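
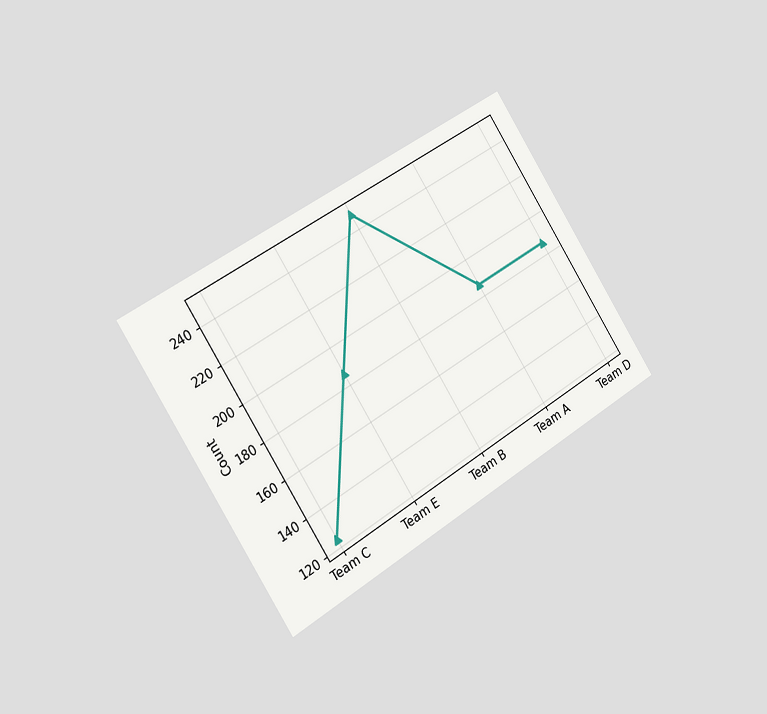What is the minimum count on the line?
124

The chart is tilted about 33° counter-clockwise and viewed slightly from the left. The lowest point is at Team C, and reading across to the y-axis gives 124.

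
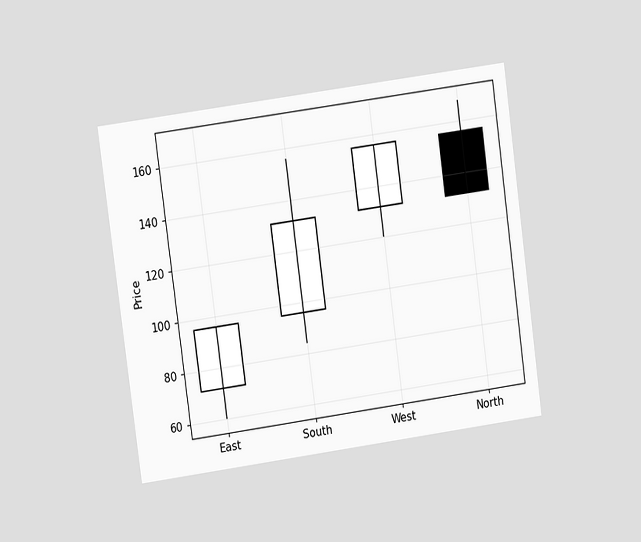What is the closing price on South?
The chart is tilted about 8° counter-clockwise and viewed at a slight angle. The South candle closes at 132.

132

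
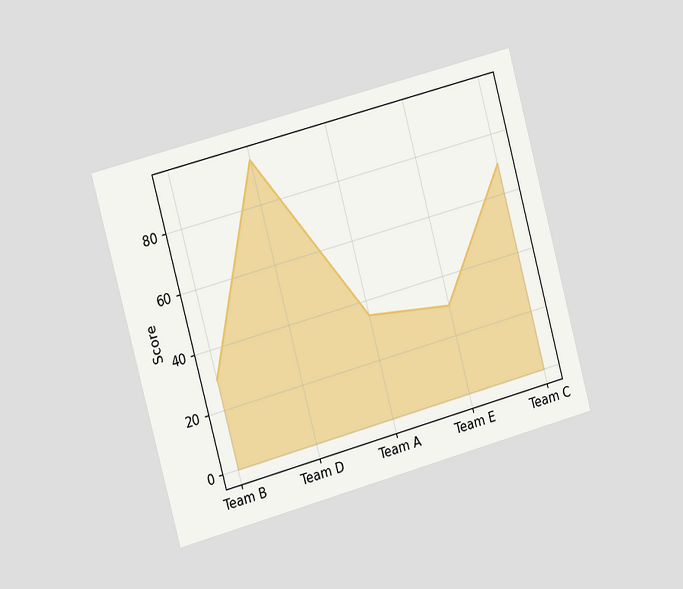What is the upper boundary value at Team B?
The chart is tilted about 15° counter-clockwise and viewed slightly from the left. At Team B the upper boundary is at 30.

30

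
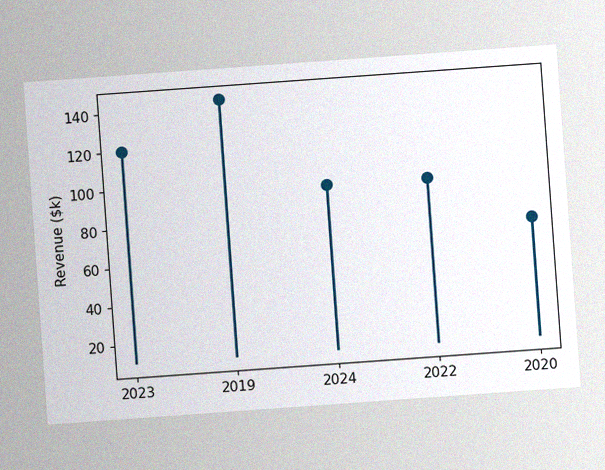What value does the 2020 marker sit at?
The chart is tilted about 4° counter-clockwise, with some photo noise. The 2020 marker sits at $72k.

$72k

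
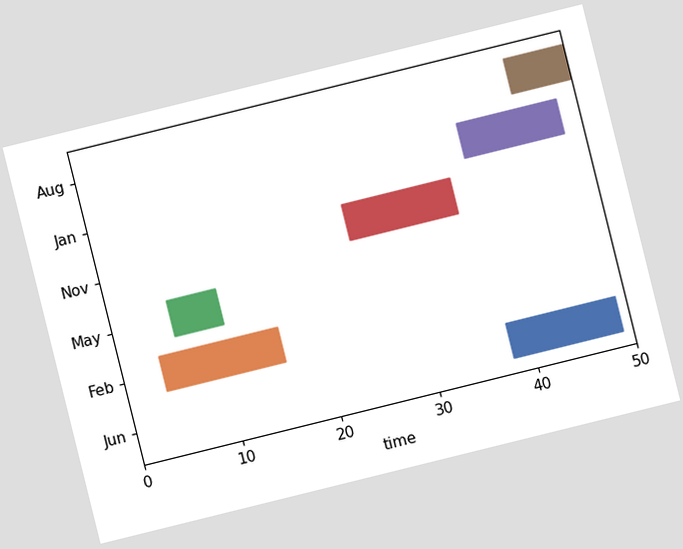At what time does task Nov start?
25

The chart is tilted about 14° counter-clockwise. The Nov bar begins at t=25.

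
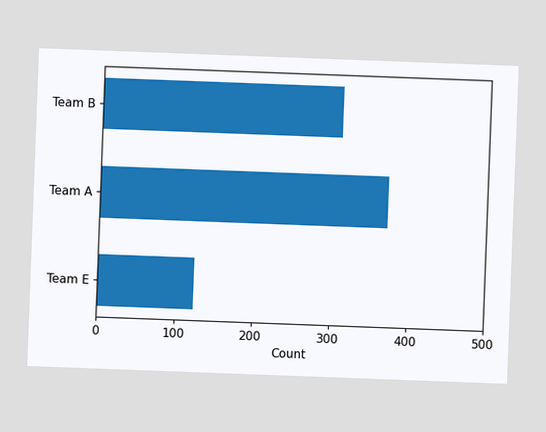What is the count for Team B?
310

The chart is tilted about 2° clockwise. Reading along the chart's x-axis, the Team B bar reaches 310.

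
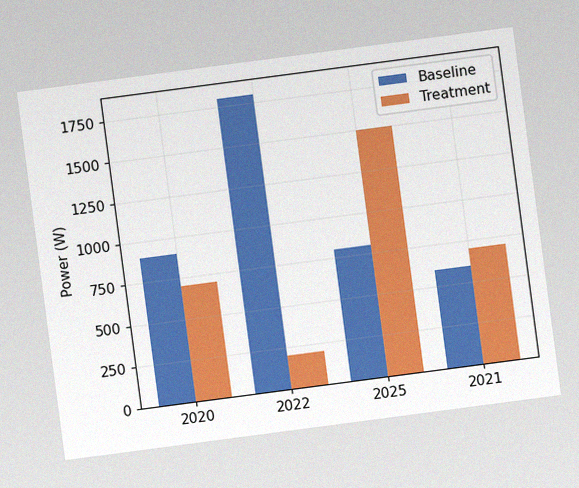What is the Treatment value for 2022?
The chart is tilted about 7° counter-clockwise, with some photo noise. The Treatment bar at 2022 reaches 200W on the y-axis.

200W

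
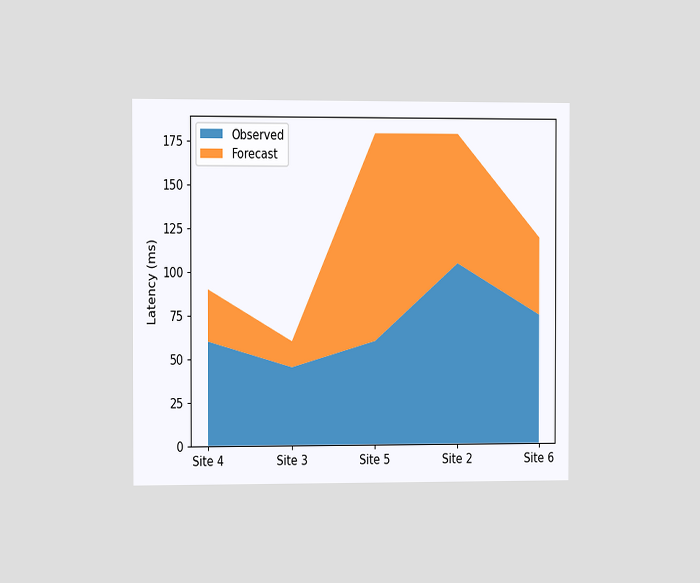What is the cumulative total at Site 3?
The chart is viewed slightly from the left. The stacked total at Site 3 reaches 60ms.

60ms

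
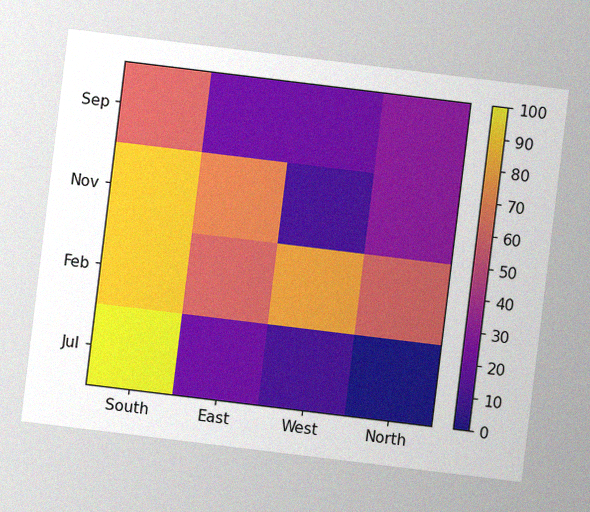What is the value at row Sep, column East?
The chart is tilted about 7° clockwise, with some photo noise. Matching cell (Sep, East) against the colorbar gives 20.

20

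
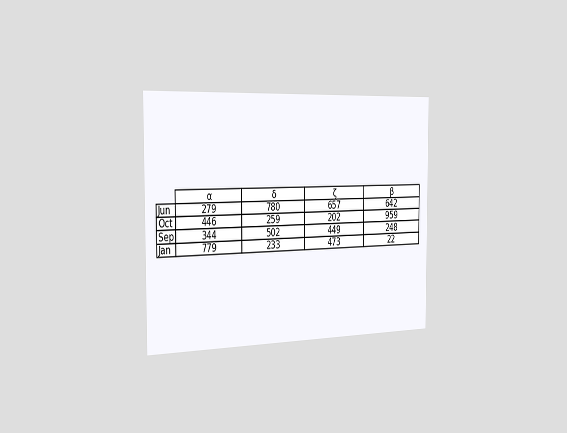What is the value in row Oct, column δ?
259

The chart is viewed slightly from the left. The (Oct, δ) cell reads 259.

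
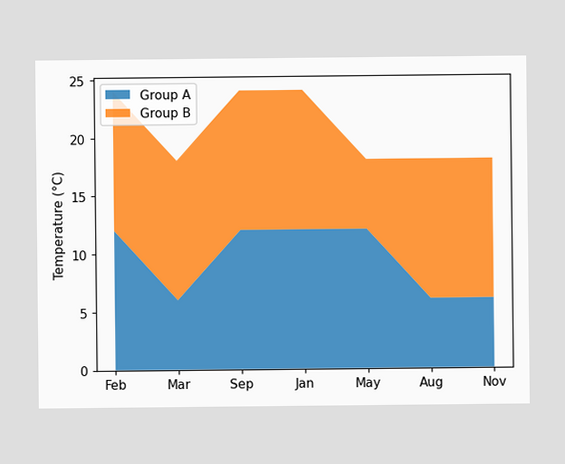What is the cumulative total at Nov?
18°C

The stacked total at Nov reaches 18°C.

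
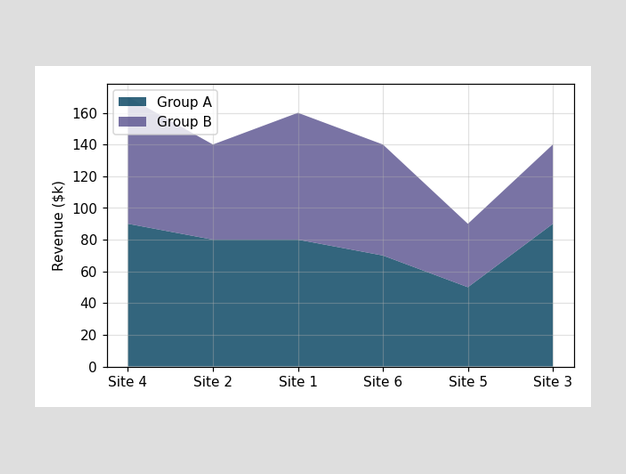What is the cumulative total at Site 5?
$90k

The stacked total at Site 5 reaches $90k.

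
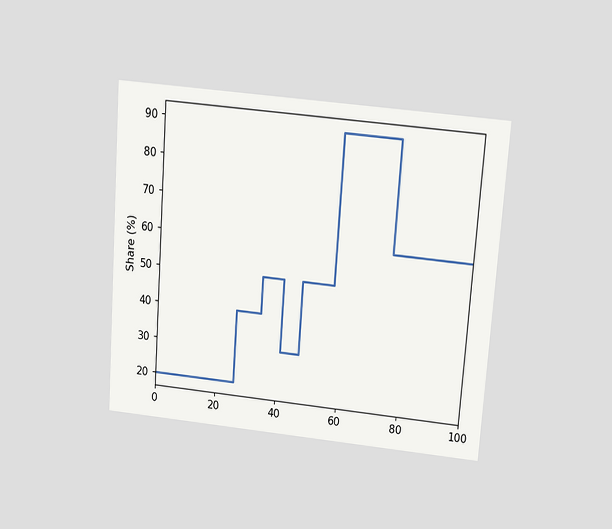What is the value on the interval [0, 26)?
The chart is tilted about 4° clockwise and viewed slightly from above. On [0, 26) the step sits at 20%.

20%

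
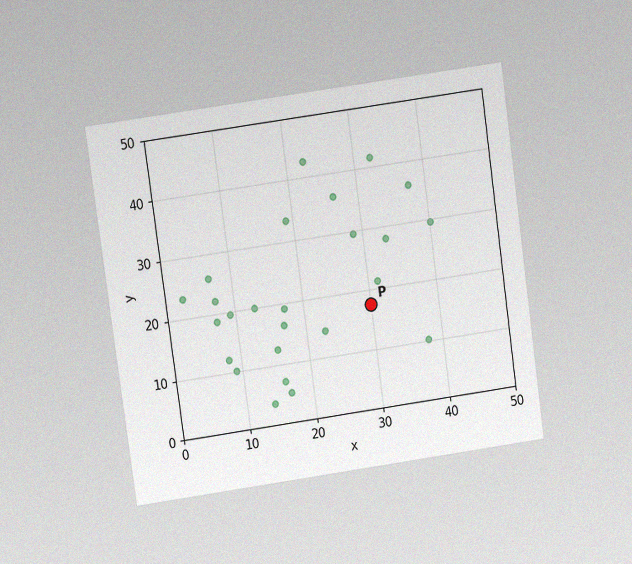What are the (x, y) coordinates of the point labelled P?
(30, 17.5)

The chart is tilted about 8° counter-clockwise and viewed at a slight angle, with some photo noise. Following the gridlines from P to each axis, P sits at (30, 17.5).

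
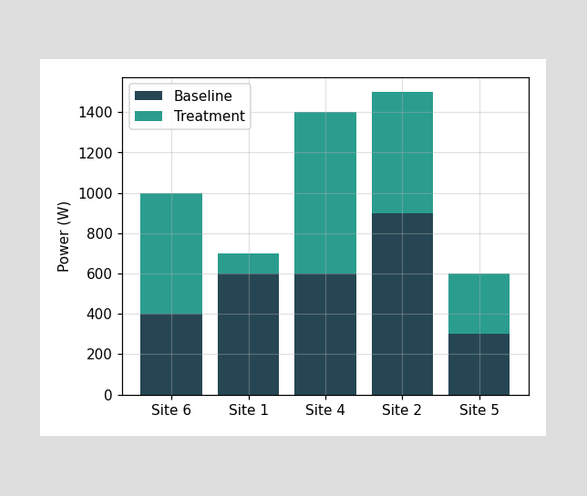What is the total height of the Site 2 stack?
The Site 2 stack's top reaches 1500W on the y-axis.

1500W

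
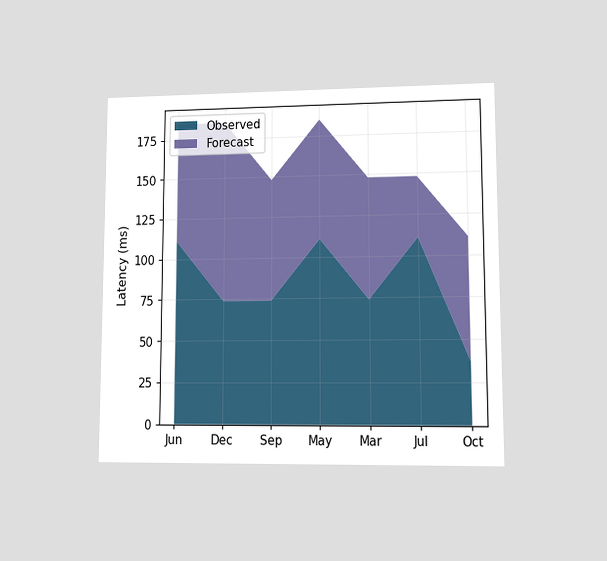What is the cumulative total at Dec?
185ms

The chart is viewed at a slight angle. The stacked total at Dec reaches 185ms.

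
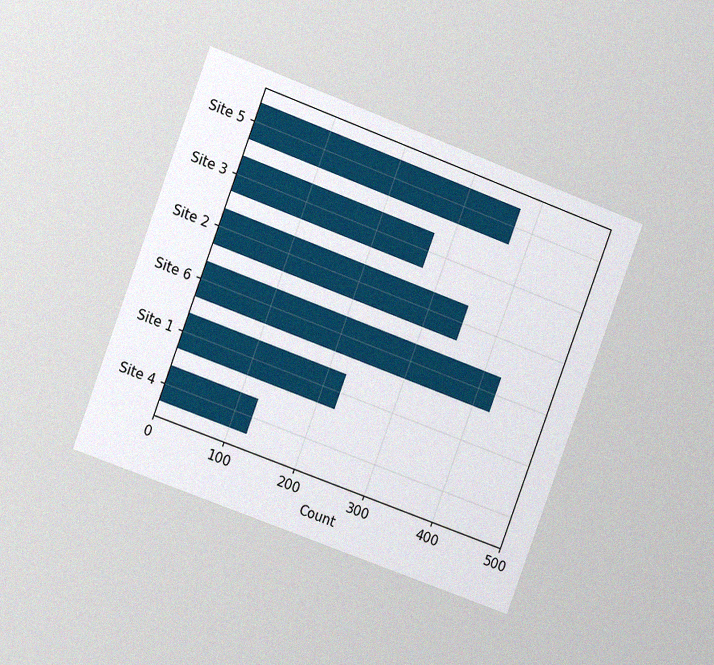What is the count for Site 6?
425

The chart is tilted about 20° clockwise and viewed at a slight angle, with some photo noise. Reading along the chart's x-axis, the Site 6 bar reaches 425.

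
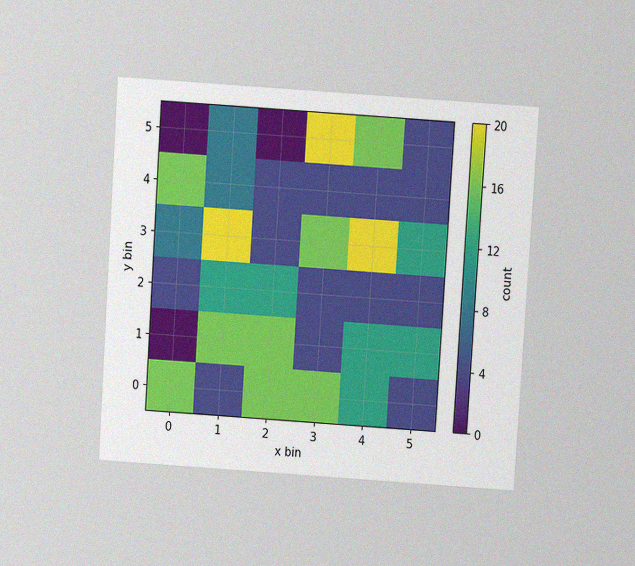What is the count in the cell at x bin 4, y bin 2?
The chart is tilted about 4° clockwise and viewed at a slight angle, with some photo noise. Matching the cell (4, 2) against the colorbar gives 4.

4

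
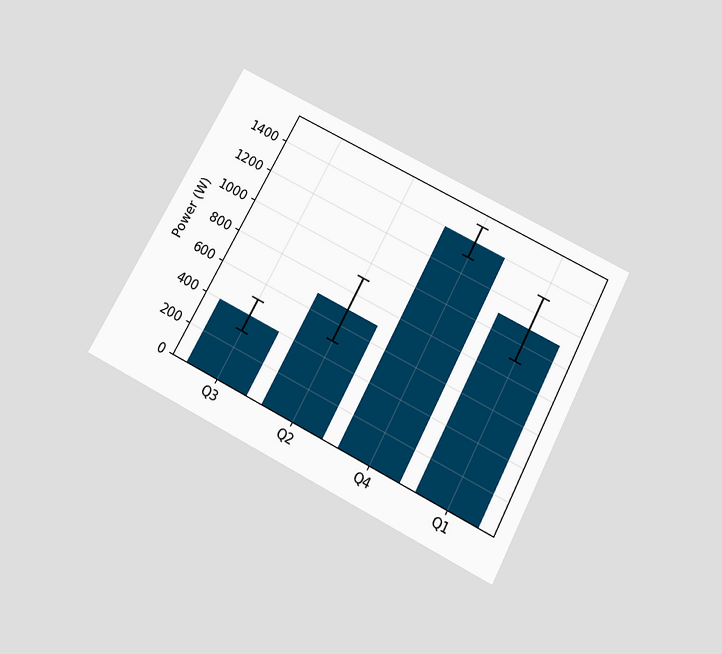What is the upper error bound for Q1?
The chart is tilted about 28° clockwise and viewed slightly from below. The Q1 bar's upper whisker reaches 1300W.

1300W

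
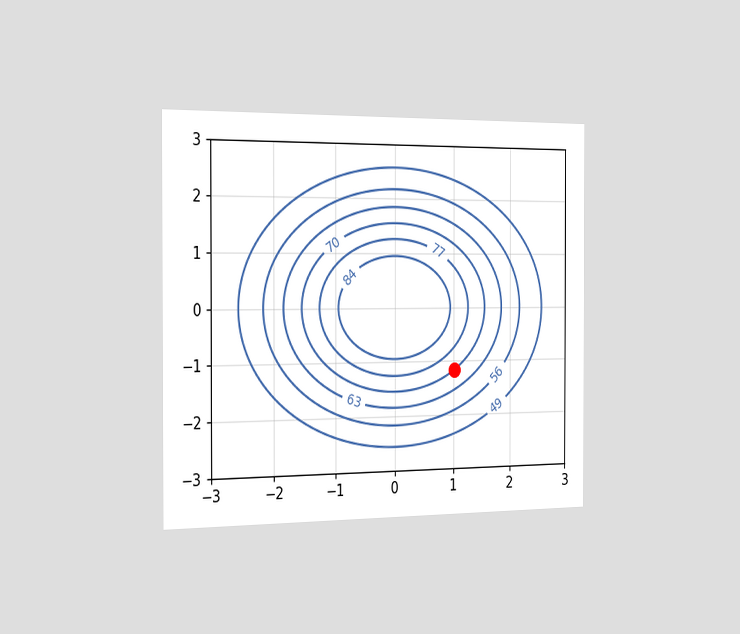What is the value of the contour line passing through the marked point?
70

The chart is viewed slightly from the left. The marked point sits on the contour labelled 70.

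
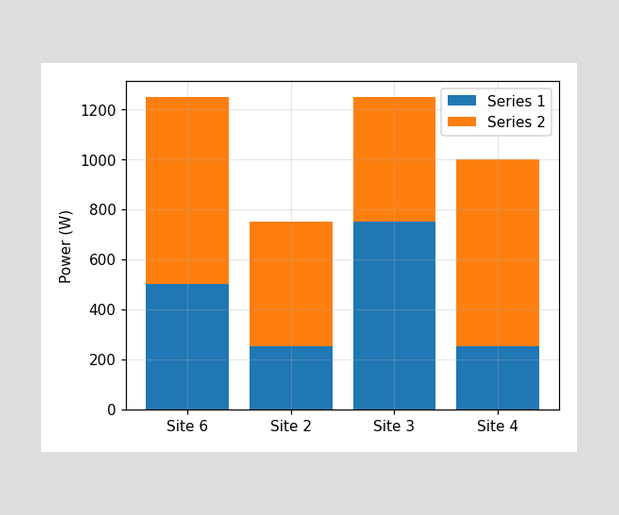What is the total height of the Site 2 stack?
The Site 2 stack's top reaches 750W on the y-axis.

750W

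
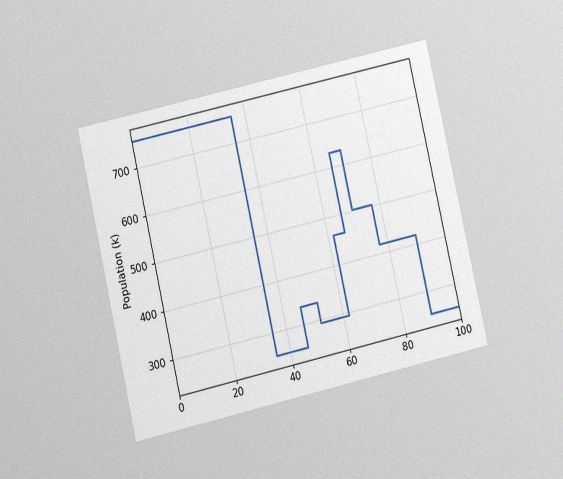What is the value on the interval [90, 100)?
The chart is tilted about 13° counter-clockwise and viewed at a slight angle, with some photo noise. On [90, 100) the step sits at 252k.

252k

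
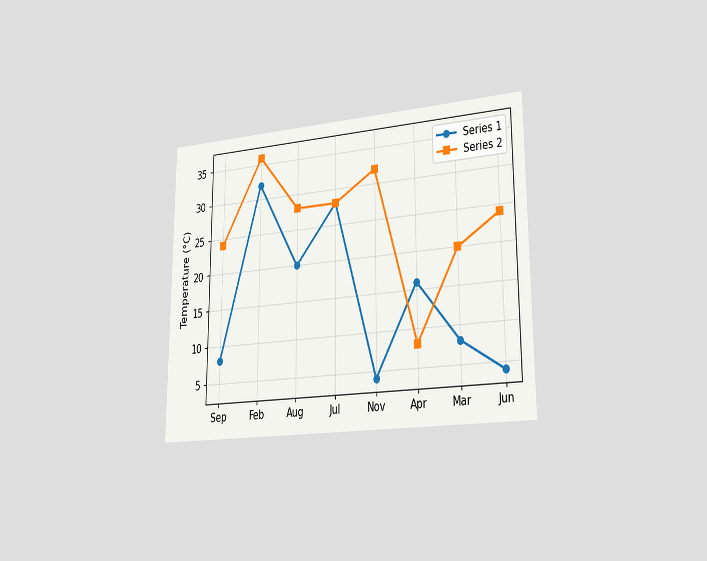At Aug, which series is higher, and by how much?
Series 2, by 8°C

The chart is viewed slightly from the right. At Aug, Series 2 sits above the other line by 8°C.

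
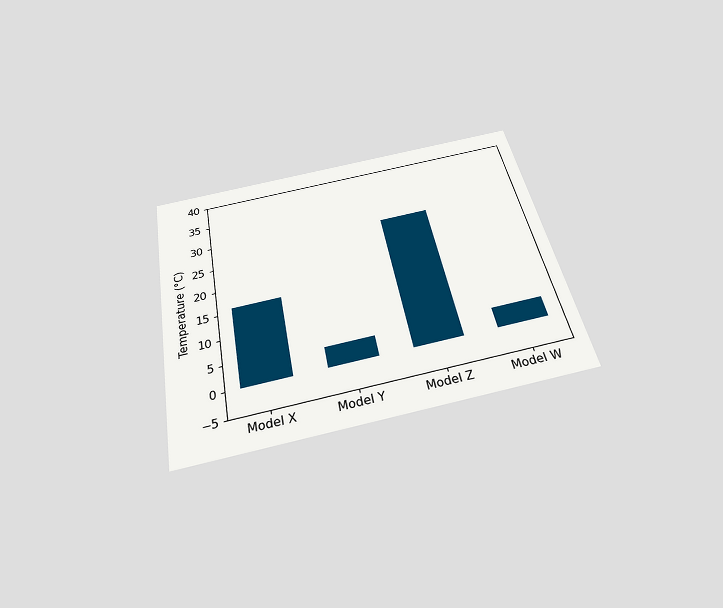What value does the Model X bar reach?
The chart is tilted about 11° counter-clockwise and viewed slightly from below. Reading along the chart's y-axis, the Model X bar reaches 16°C.

16°C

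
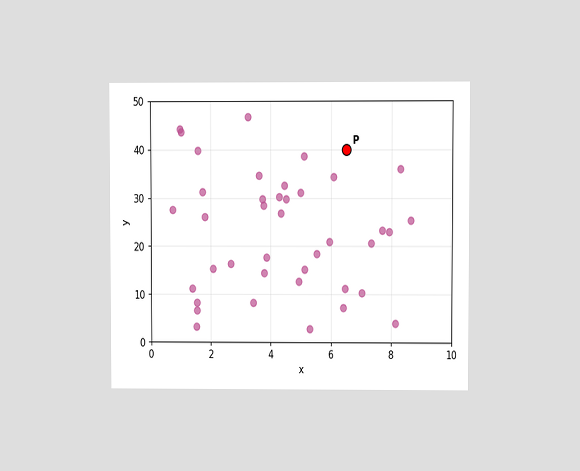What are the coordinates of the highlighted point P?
The chart is viewed at a slight angle. Following the gridlines from P to each axis, P sits at (6.5, 40).

(6.5, 40)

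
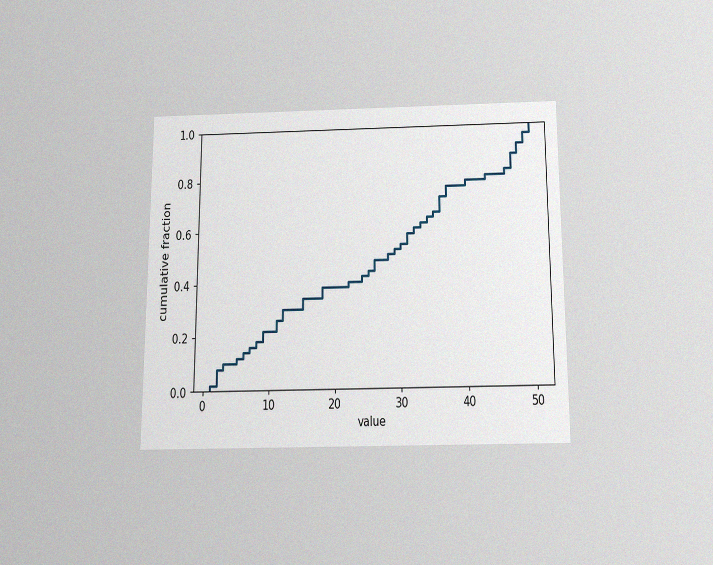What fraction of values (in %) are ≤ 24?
42%

The chart is viewed slightly from below, with some photo noise. At x=24 the ECDF step is at 42%.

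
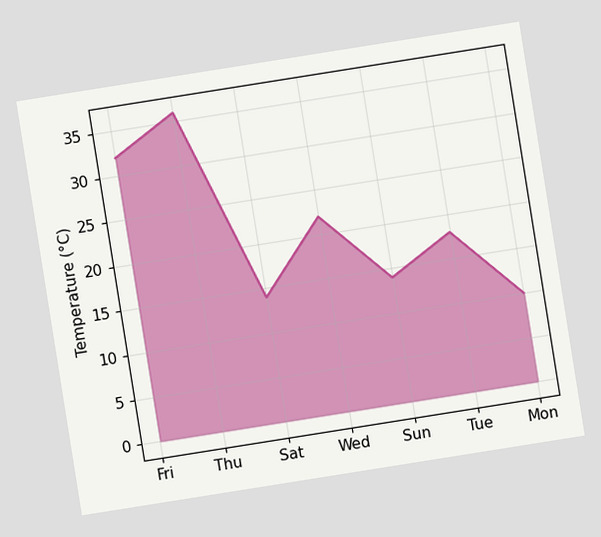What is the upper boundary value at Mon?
10°C

The chart is tilted about 9° counter-clockwise. At Mon the upper boundary is at 10°C.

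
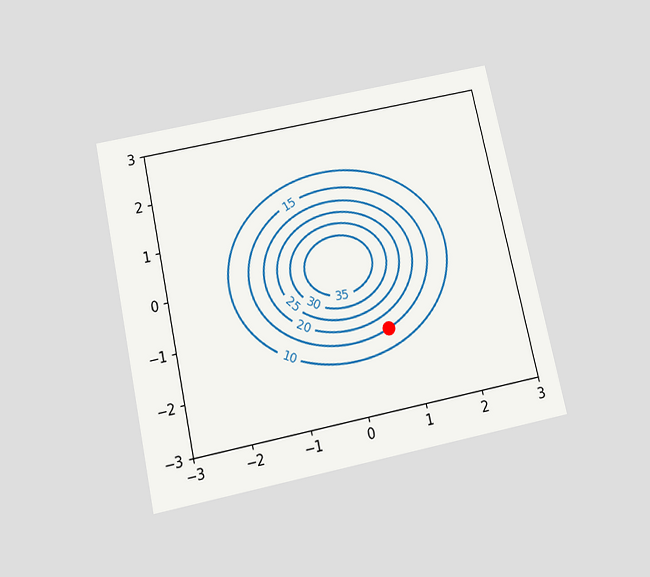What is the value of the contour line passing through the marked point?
The chart is tilted about 12° counter-clockwise and viewed slightly from below. The marked point sits on the contour labelled 15.

15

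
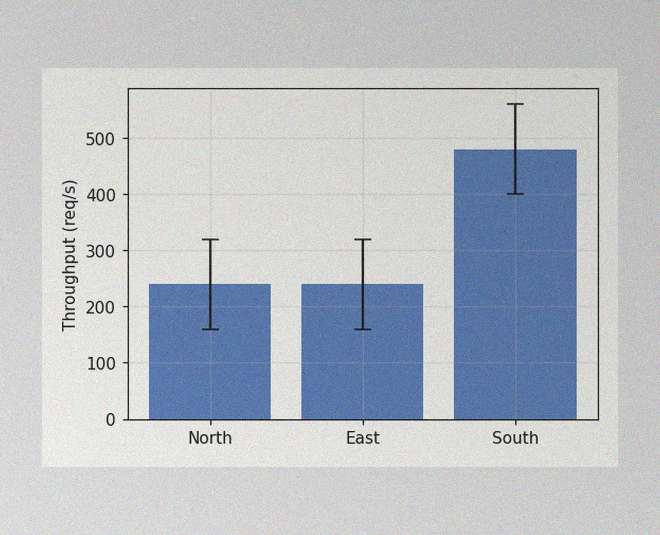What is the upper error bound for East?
320req/s

The image has some photo noise and uneven lighting. The East bar's upper whisker reaches 320req/s.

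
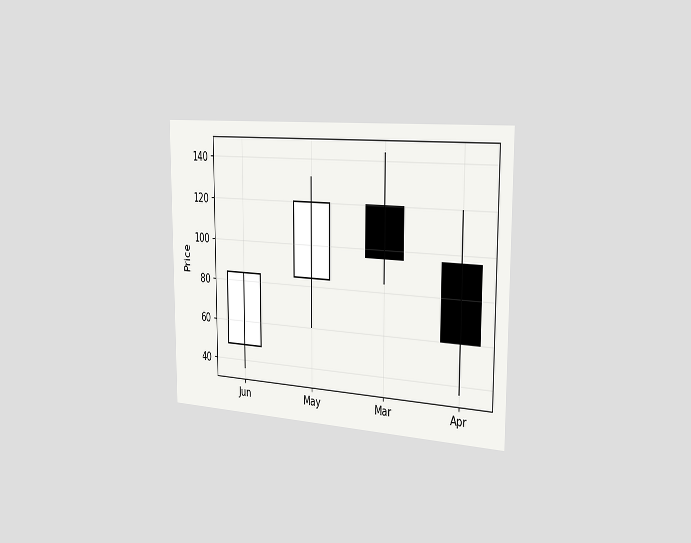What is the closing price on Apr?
60

The chart is viewed slightly from the right. The Apr candle closes at 60.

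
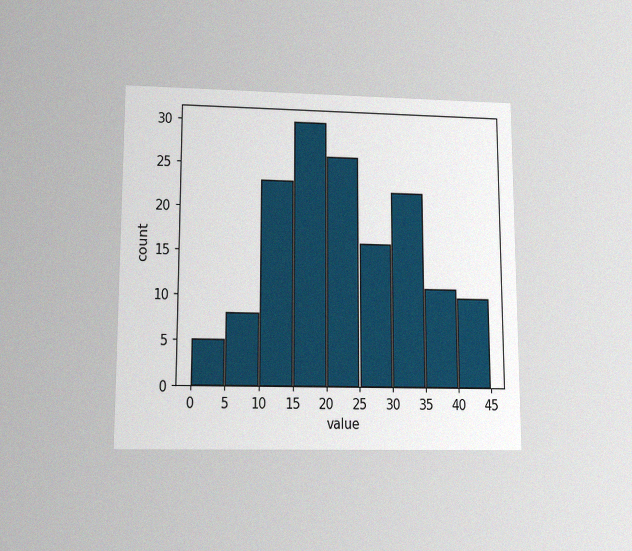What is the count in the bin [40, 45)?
The chart is viewed at a slight angle, with some photo noise. The [40, 45) bin has height 10.

10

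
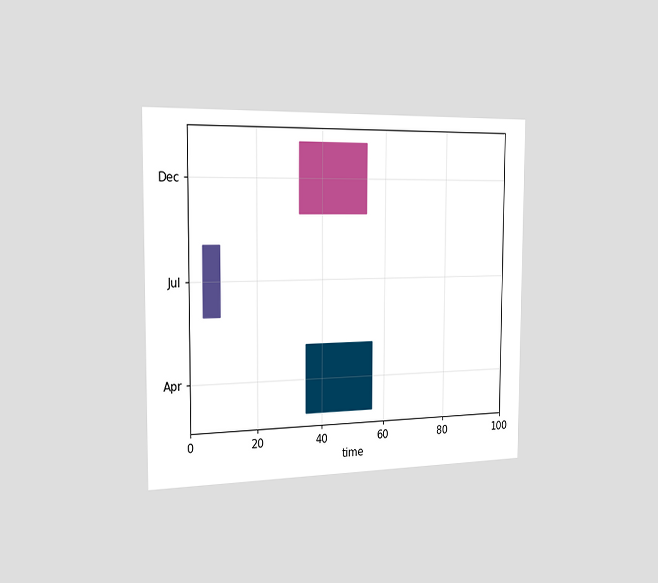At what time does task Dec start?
The chart is viewed slightly from the left. The Dec bar begins at t=33.

33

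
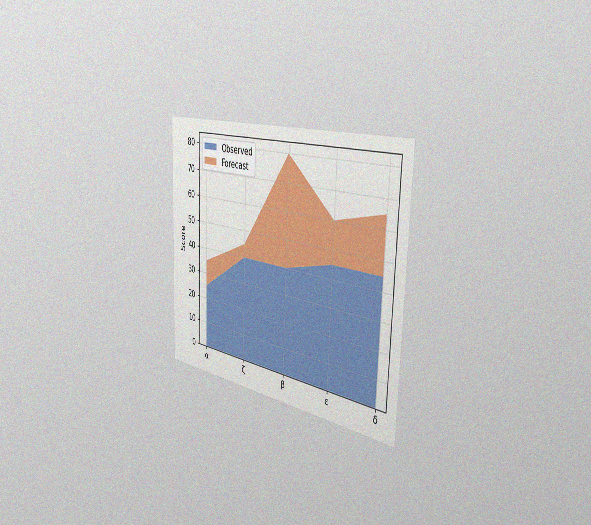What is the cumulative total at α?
35

The chart is viewed slightly from the right, with some photo noise. The stacked total at α reaches 35.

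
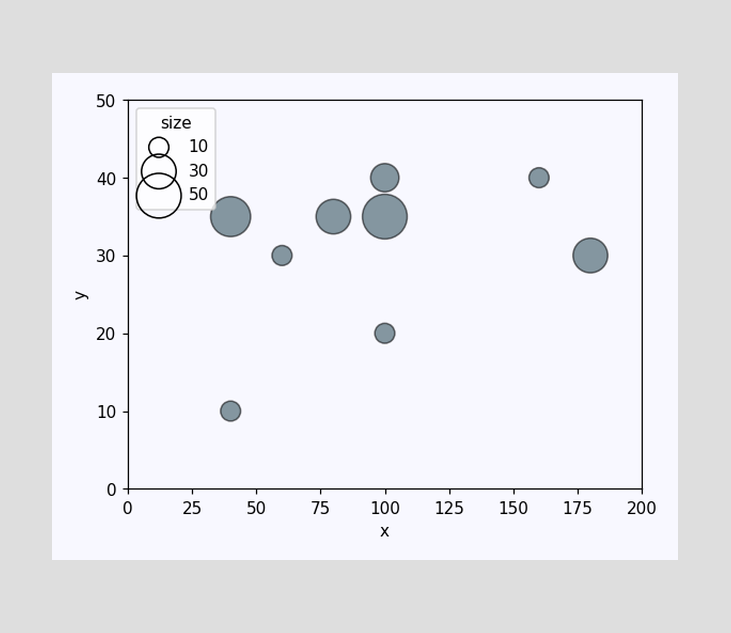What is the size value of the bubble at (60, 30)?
10

Matching the bubble at (60, 30) against the size legend gives 10.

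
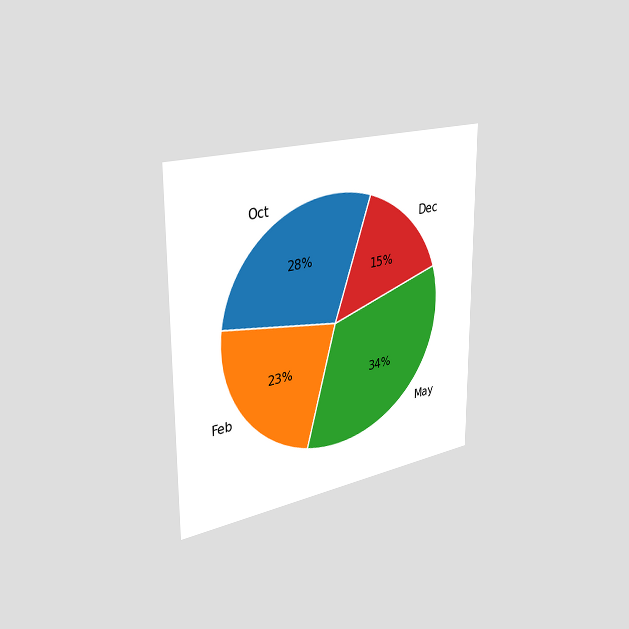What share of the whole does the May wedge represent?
The chart is viewed slightly from the left. The May slice takes up 34% of the pie.

34%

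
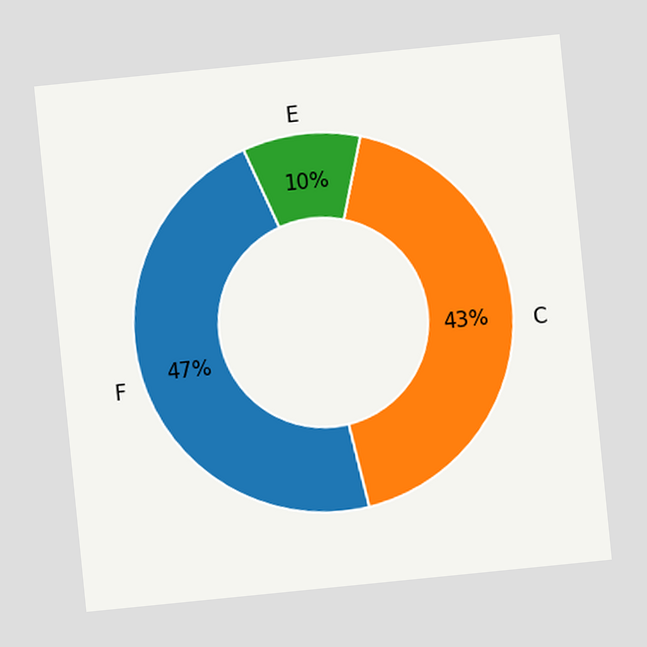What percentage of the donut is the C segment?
The chart is tilted about 6° counter-clockwise. The C segment takes up 43% of the ring.

43%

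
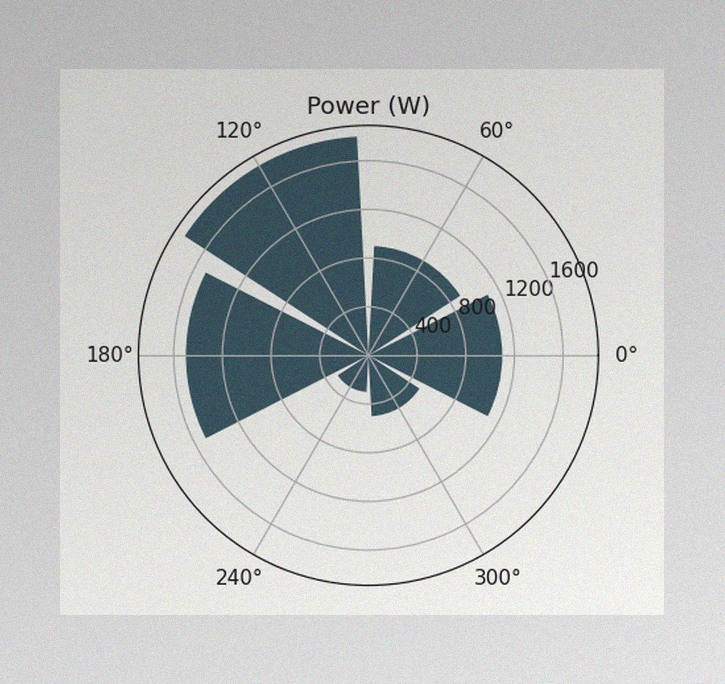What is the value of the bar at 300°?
500W

The image has some photo noise and uneven lighting. The bar at 300° reaches 500W on the radial axis.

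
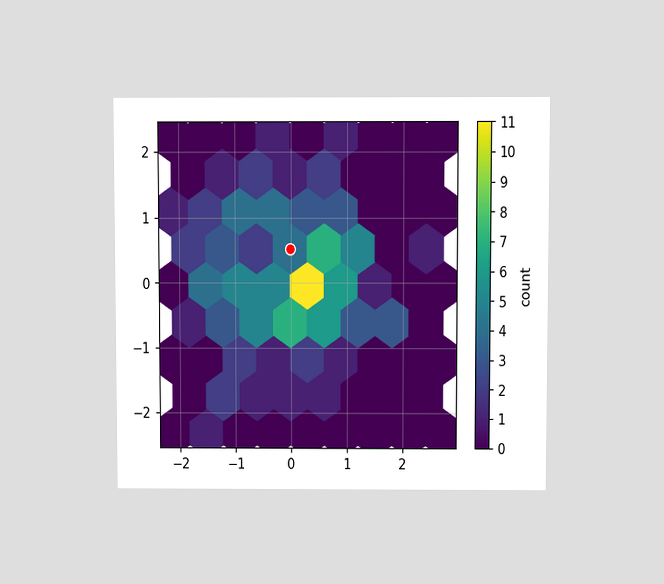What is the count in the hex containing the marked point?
The chart is viewed at a slight angle. The marked hex reads 4 on the colorbar.

4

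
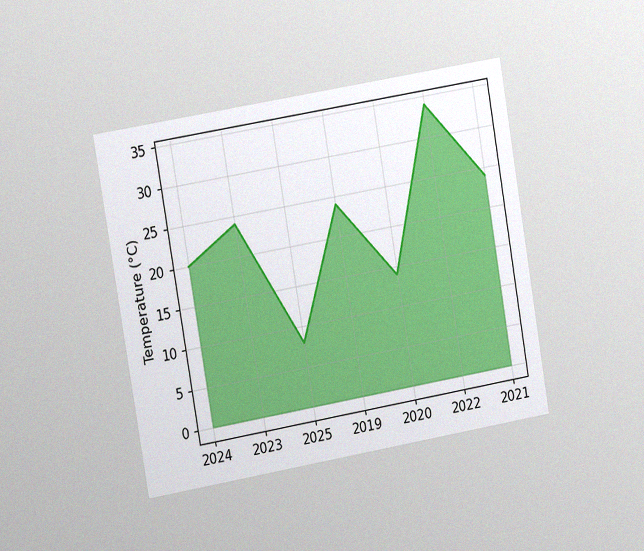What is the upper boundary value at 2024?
The chart is tilted about 10° counter-clockwise and viewed at a slight angle, with some photo noise. At 2024 the upper boundary is at 20°C.

20°C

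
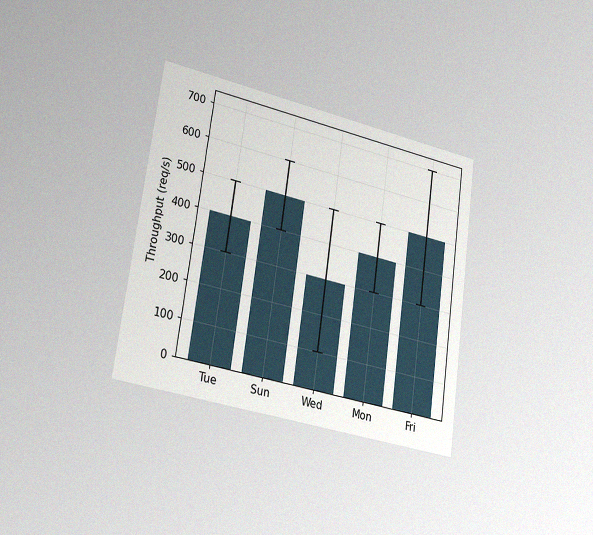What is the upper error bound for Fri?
The chart is tilted about 8° clockwise and viewed slightly from the left, with some photo noise. The Fri bar's upper whisker reaches 700req/s.

700req/s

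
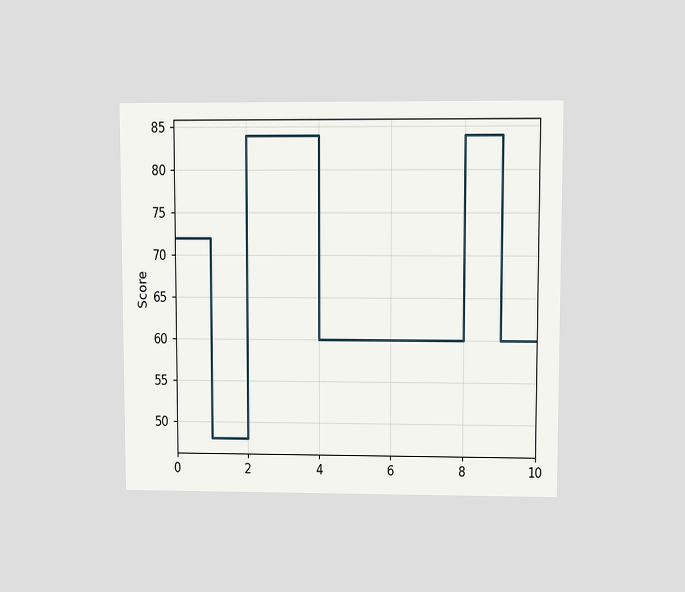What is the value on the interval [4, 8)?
The chart is viewed at a slight angle. On [4, 8) the step sits at 60.

60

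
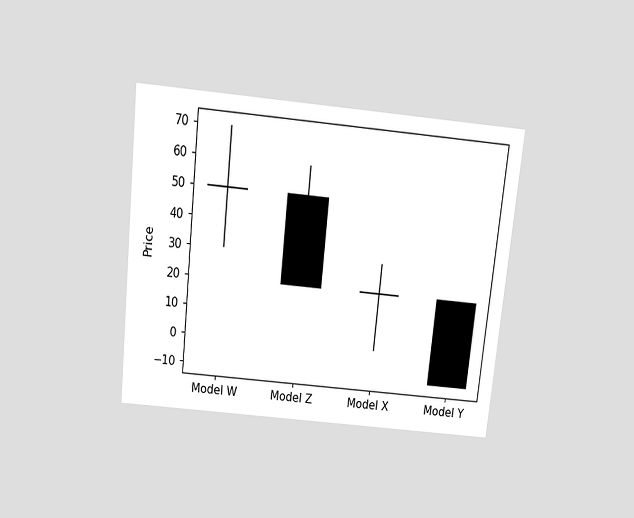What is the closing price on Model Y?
The chart is tilted about 6° clockwise and viewed slightly from above. The Model Y candle closes at -10.

-10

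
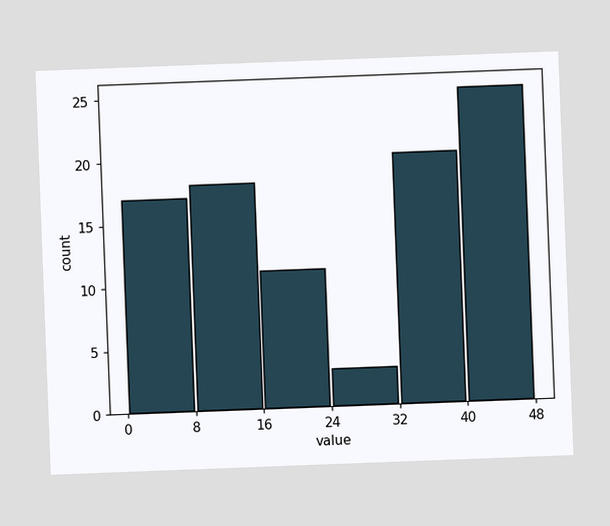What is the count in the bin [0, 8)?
17

The chart is tilted about 2° counter-clockwise. The [0, 8) bin has height 17.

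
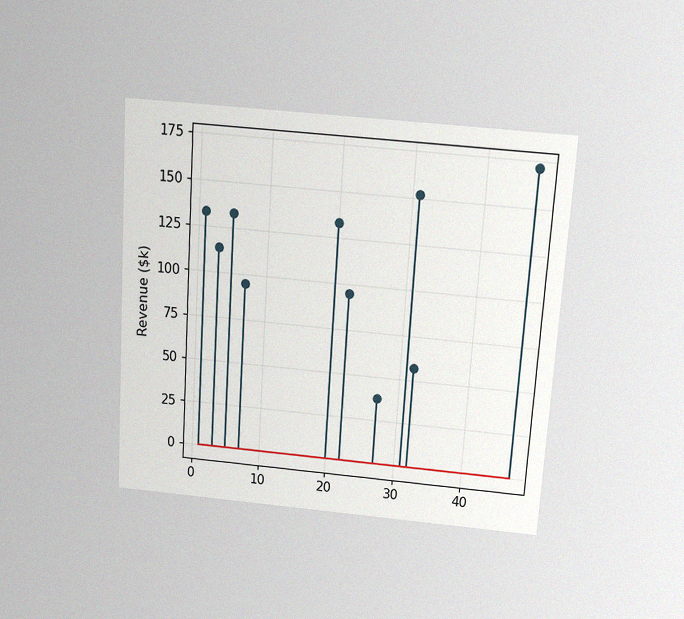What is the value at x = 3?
$114k

The chart is tilted about 4° clockwise and viewed slightly from above, with some photo noise. The stem at x=3 reaches $114k.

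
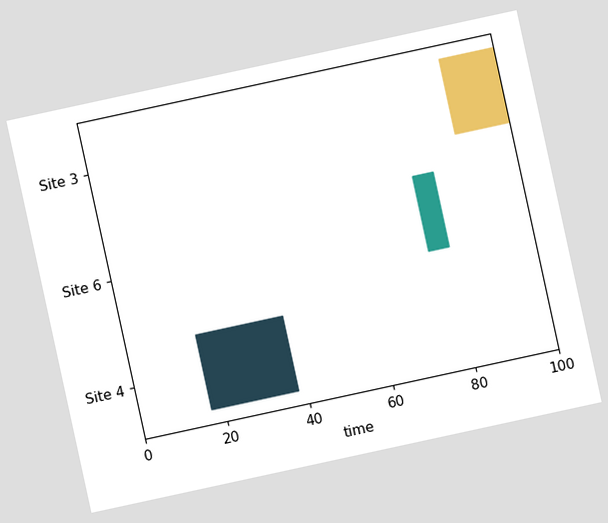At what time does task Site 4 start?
17

The chart is tilted about 12° counter-clockwise. The Site 4 bar begins at t=17.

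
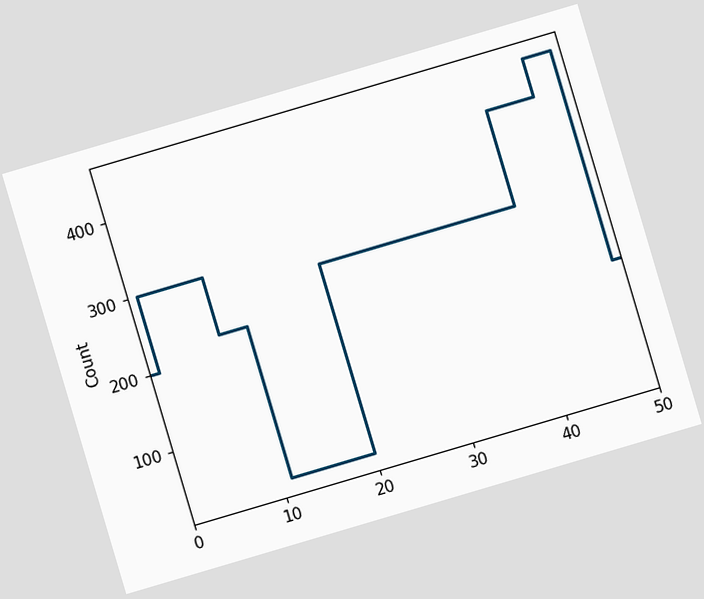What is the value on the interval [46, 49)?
The chart is tilted about 16° counter-clockwise. On [46, 49) the step sits at 450.

450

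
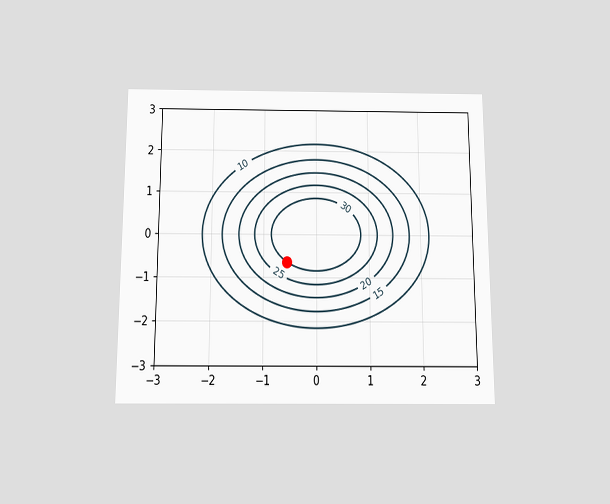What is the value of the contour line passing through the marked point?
The chart is viewed slightly from below. The marked point sits on the contour labelled 30.

30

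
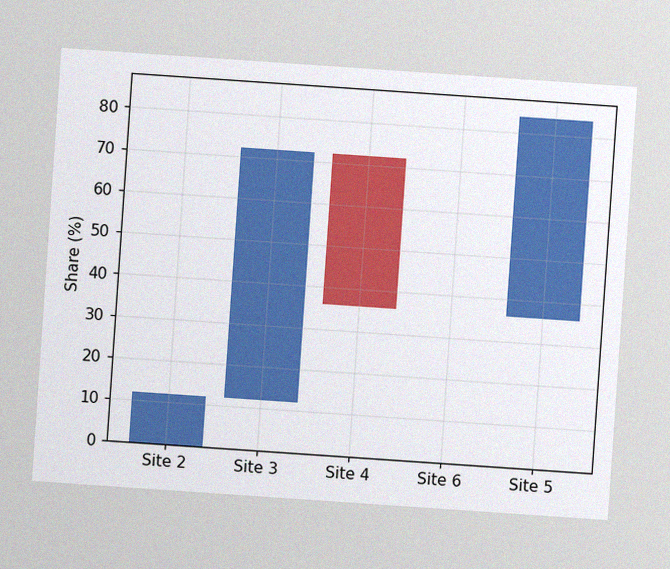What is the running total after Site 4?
36%

The chart is tilted about 4° clockwise, with some photo noise. After Site 4 the running total reaches 36%.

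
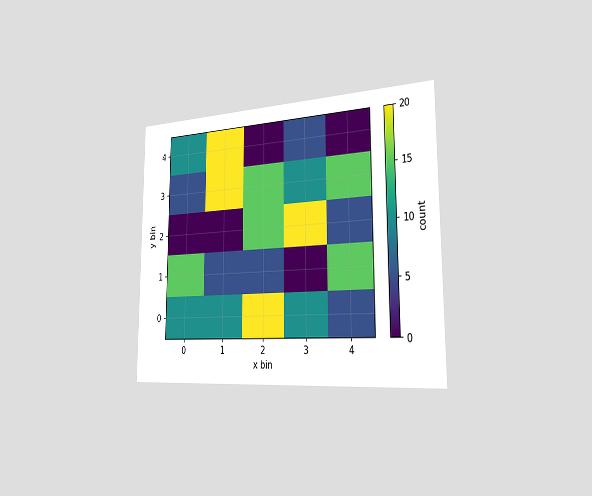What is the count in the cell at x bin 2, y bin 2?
15

The chart is viewed slightly from the right. Matching the cell (2, 2) against the colorbar gives 15.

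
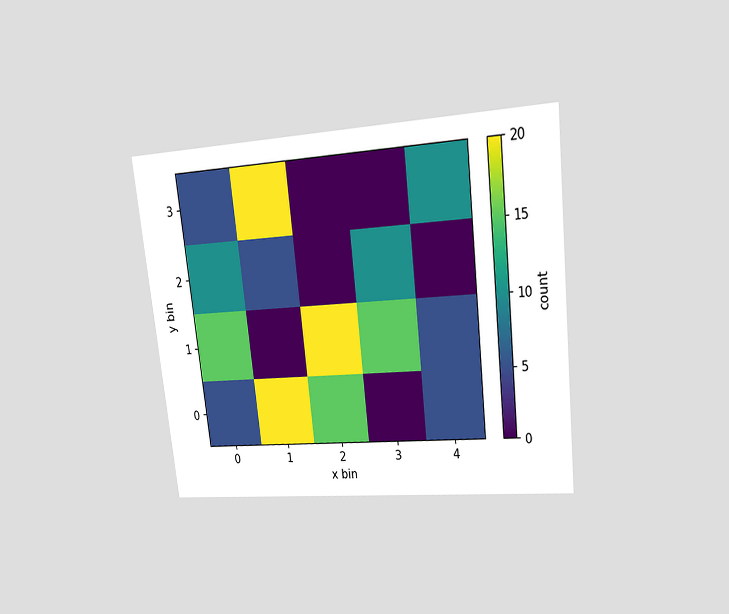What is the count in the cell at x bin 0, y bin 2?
10

The chart is tilted about 6° counter-clockwise and viewed at a slight angle. Matching the cell (0, 2) against the colorbar gives 10.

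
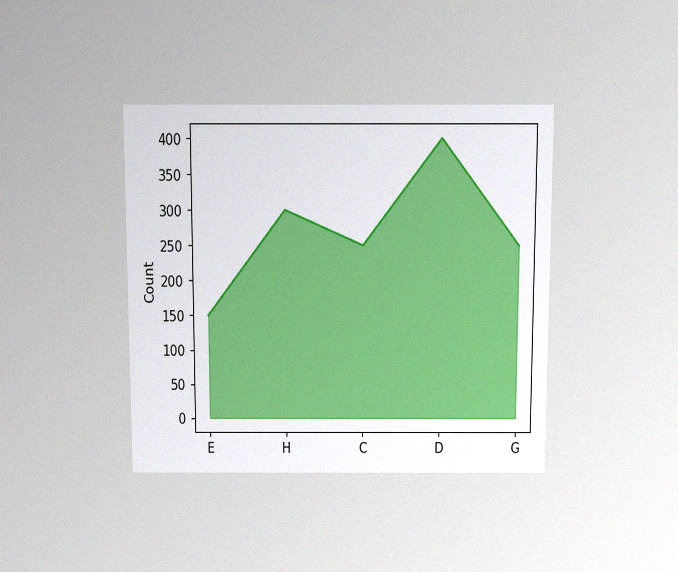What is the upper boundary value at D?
400

The chart is viewed slightly from above, with some photo noise. At D the upper boundary is at 400.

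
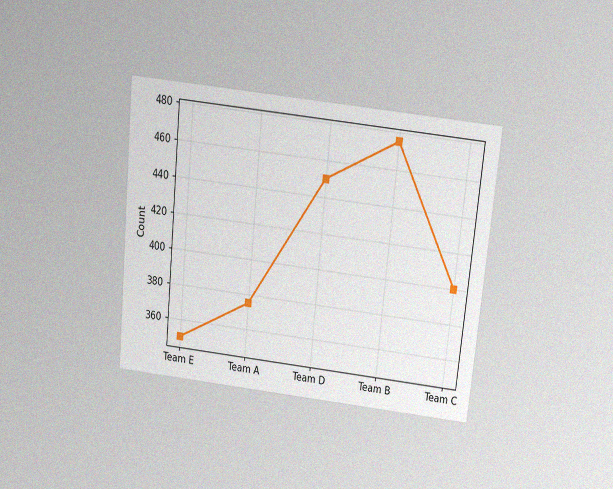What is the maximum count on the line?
The chart is tilted about 6° clockwise and viewed slightly from above, with some photo noise. The highest point is at Team B, and reading across to the y-axis gives 475.

475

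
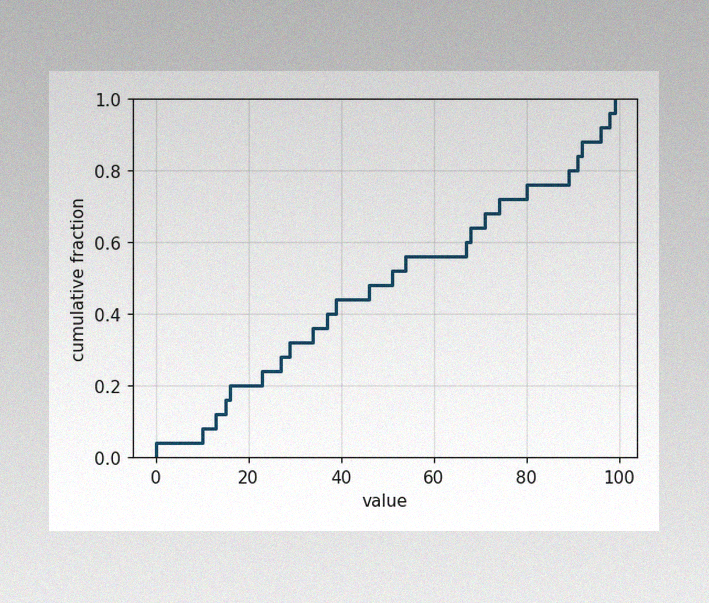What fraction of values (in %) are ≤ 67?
The image has some photo noise and uneven lighting. At x=67 the ECDF step is at 60%.

60%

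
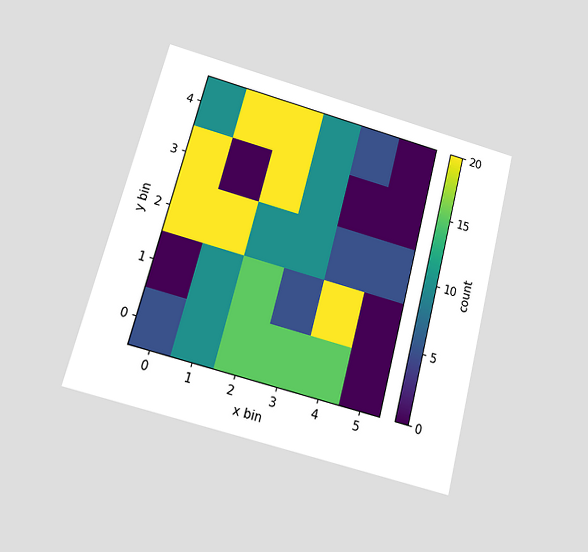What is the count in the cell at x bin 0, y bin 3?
The chart is tilted about 15° clockwise and viewed at a slight angle. Matching the cell (0, 3) against the colorbar gives 20.

20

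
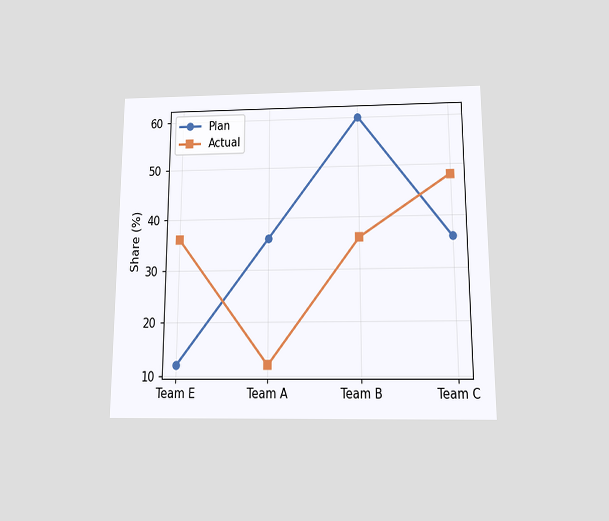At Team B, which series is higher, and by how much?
The chart is viewed slightly from below. At Team B, Plan sits above the other line by 24%.

Plan, by 24%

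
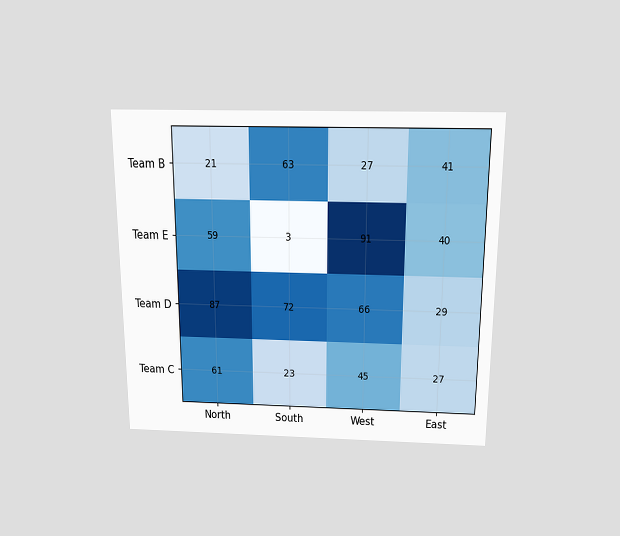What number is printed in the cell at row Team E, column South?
The chart is viewed slightly from above. The (Team E, South) cell reads 3.

3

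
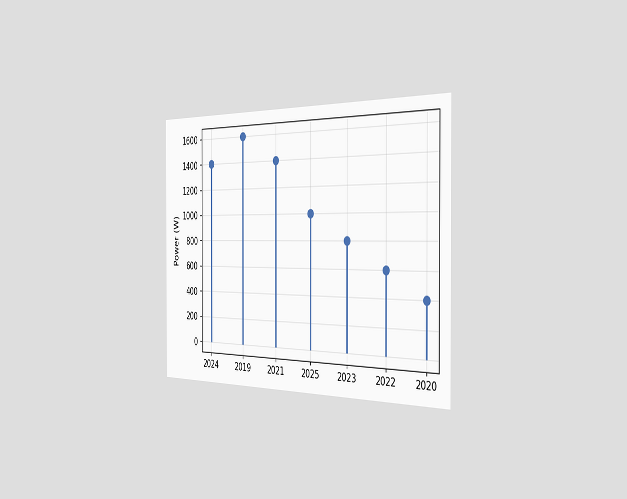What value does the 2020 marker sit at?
400W

The chart is viewed slightly from the right. The 2020 marker sits at 400W.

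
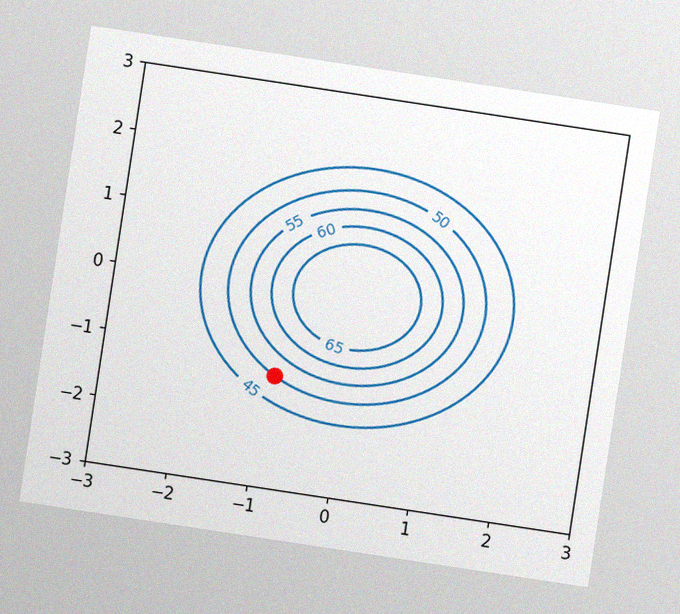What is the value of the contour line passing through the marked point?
50

The chart is tilted about 9° clockwise, with some photo noise. The marked point sits on the contour labelled 50.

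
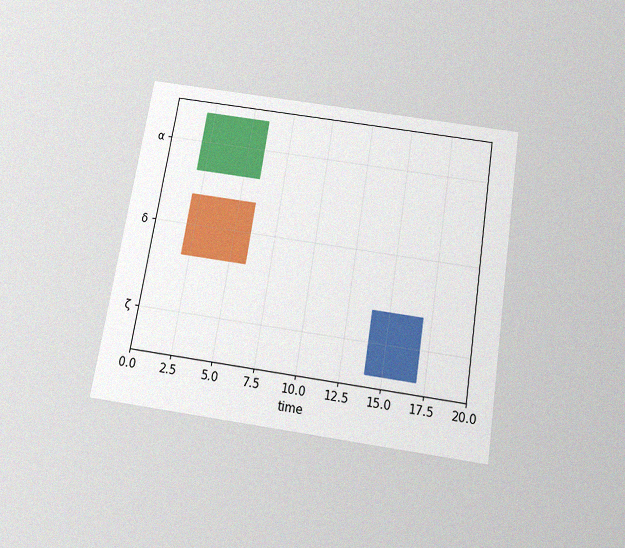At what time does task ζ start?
14

The chart is tilted about 9° clockwise and viewed slightly from below, with some photo noise. The ζ bar begins at t=14.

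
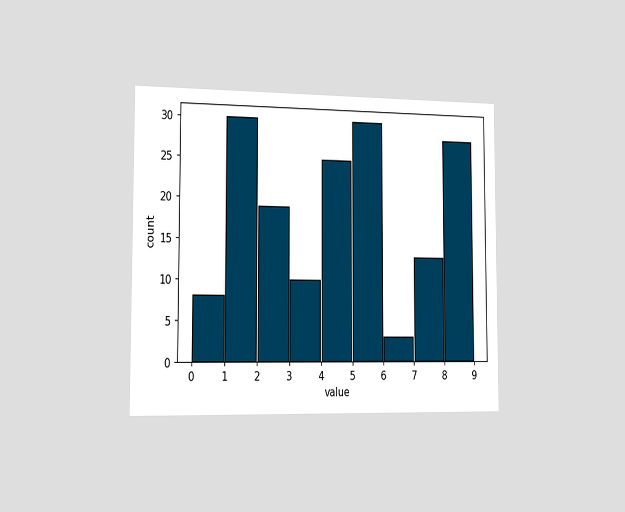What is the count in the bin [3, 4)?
The chart is viewed slightly from the left. The [3, 4) bin has height 10.

10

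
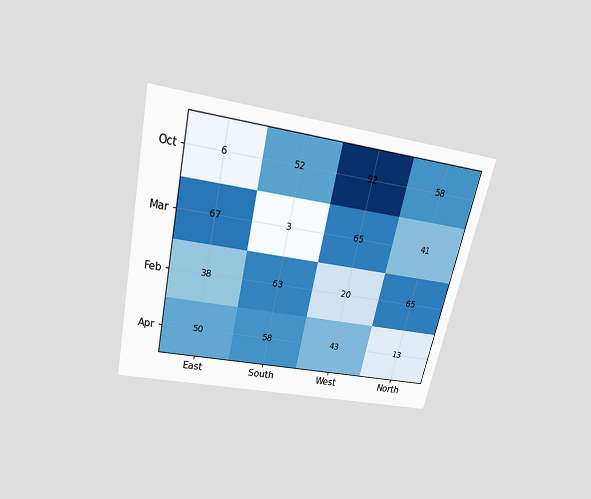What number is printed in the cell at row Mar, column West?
65

The chart is tilted about 13° clockwise and viewed slightly from above. The (Mar, West) cell reads 65.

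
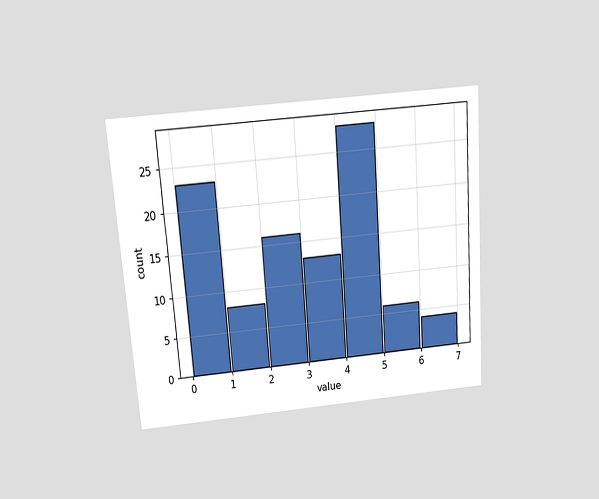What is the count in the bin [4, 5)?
The chart is tilted about 4° counter-clockwise and viewed slightly from above. The [4, 5) bin has height 28.

28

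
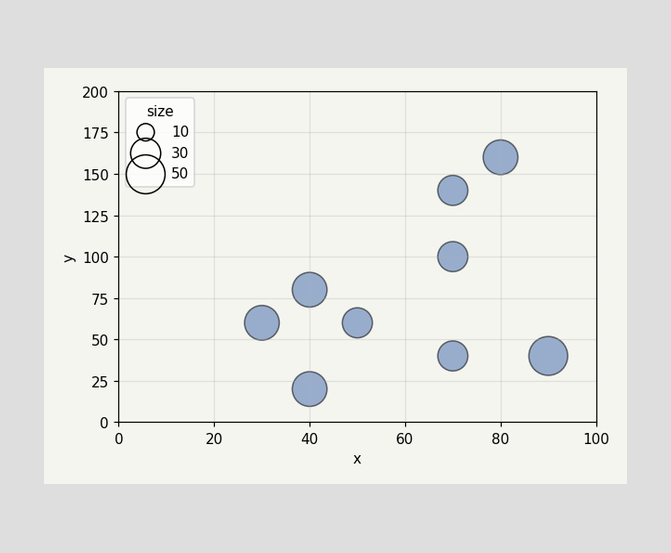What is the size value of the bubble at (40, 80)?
40

Matching the bubble at (40, 80) against the size legend gives 40.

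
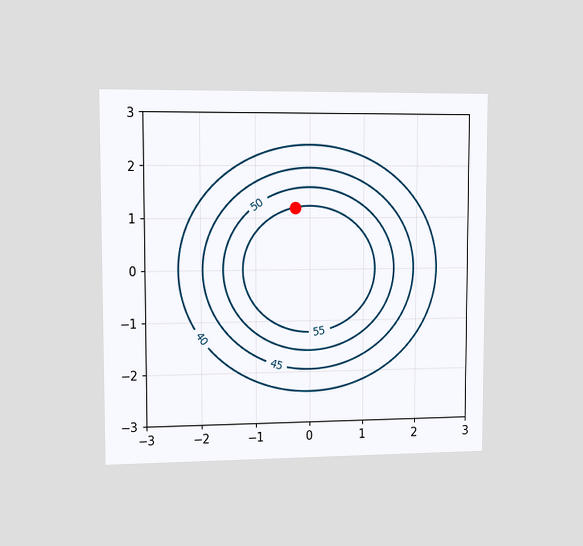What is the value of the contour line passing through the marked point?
The chart is viewed slightly from the left. The marked point sits on the contour labelled 55.

55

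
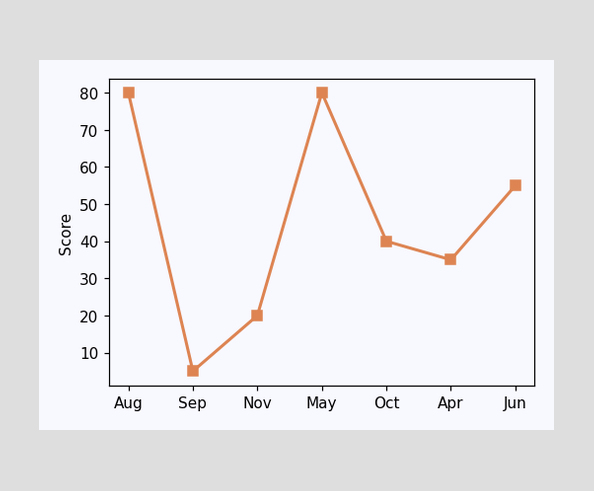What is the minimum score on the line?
The lowest point is at Sep, and reading across to the y-axis gives 5.

5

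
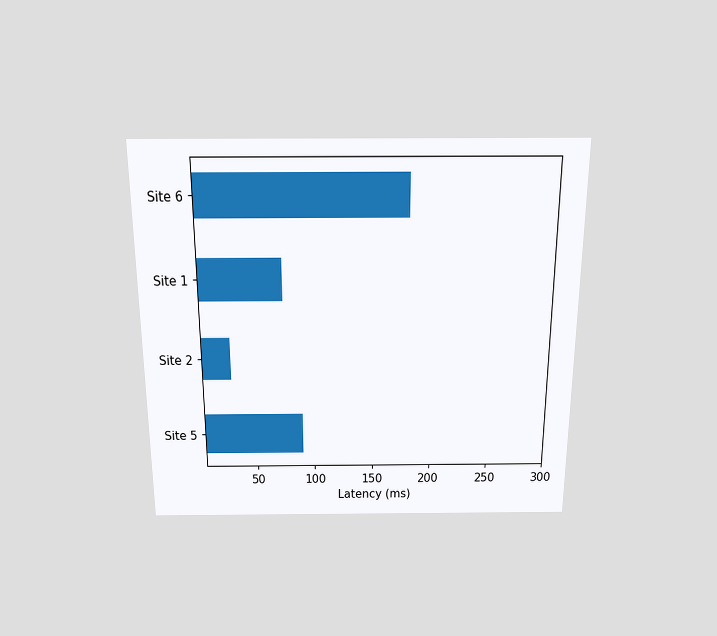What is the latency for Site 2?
The chart is viewed slightly from above. Reading along the chart's x-axis, the Site 2 bar reaches 30ms.

30ms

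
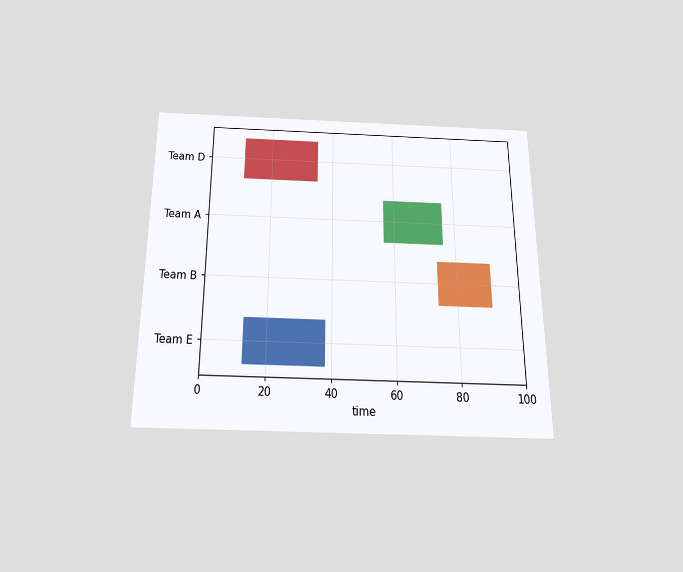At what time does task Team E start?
The chart is viewed slightly from below. The Team E bar begins at t=13.

13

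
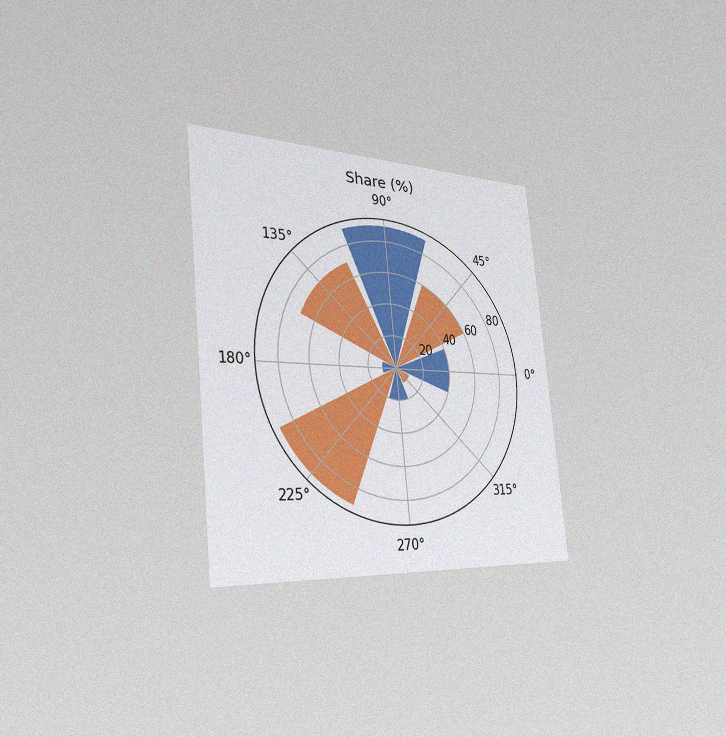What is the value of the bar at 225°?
90%

The chart is tilted about 6° counter-clockwise and viewed slightly from the left, with some photo noise. The bar at 225° reaches 90% on the radial axis.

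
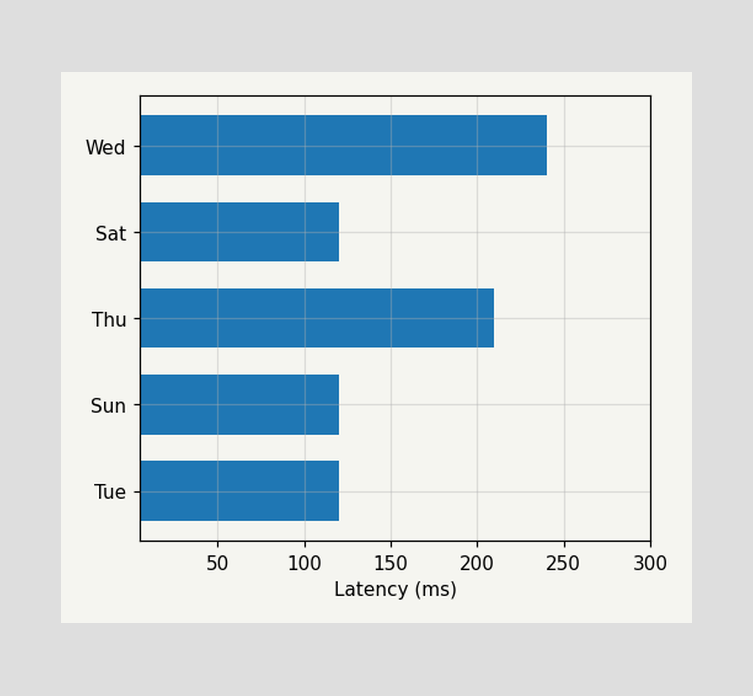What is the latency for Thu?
210ms

Reading along the chart's x-axis, the Thu bar reaches 210ms.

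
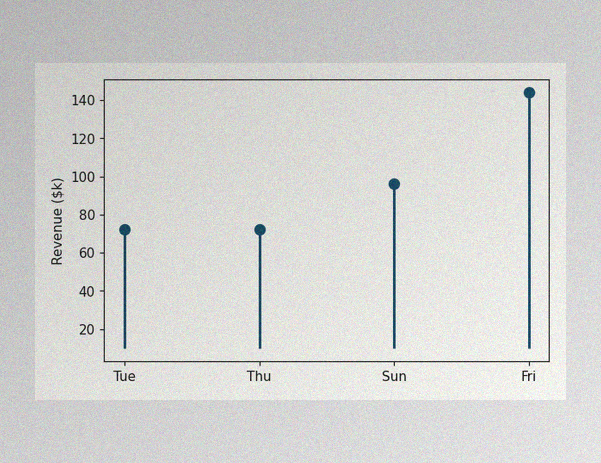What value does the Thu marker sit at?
The image has some photo noise and uneven lighting. The Thu marker sits at $72k.

$72k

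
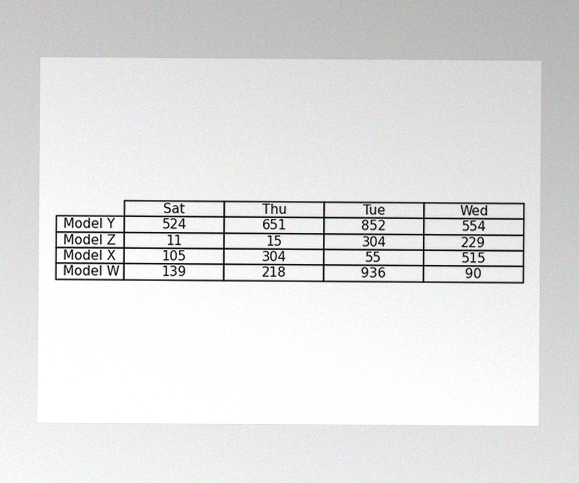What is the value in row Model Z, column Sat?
The image has some photo noise and uneven lighting. The (Model Z, Sat) cell reads 11.

11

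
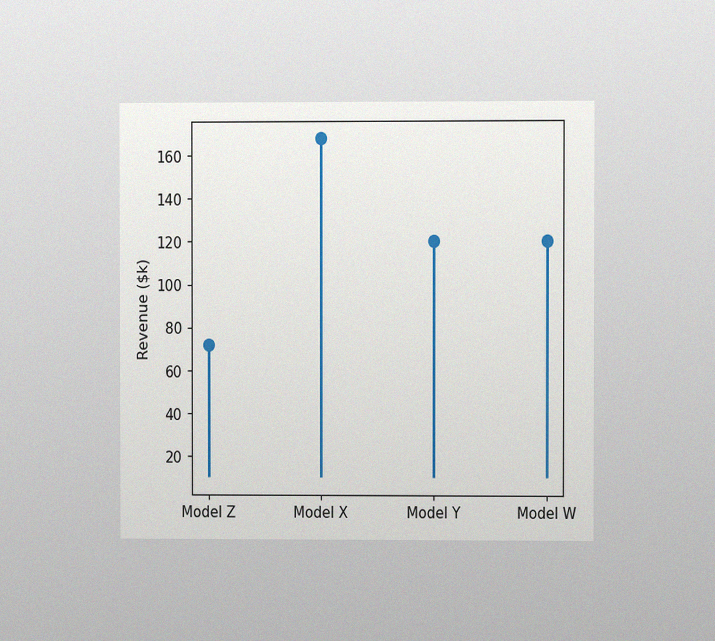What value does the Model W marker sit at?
The chart is viewed at a slight angle, with some photo noise. The Model W marker sits at $120k.

$120k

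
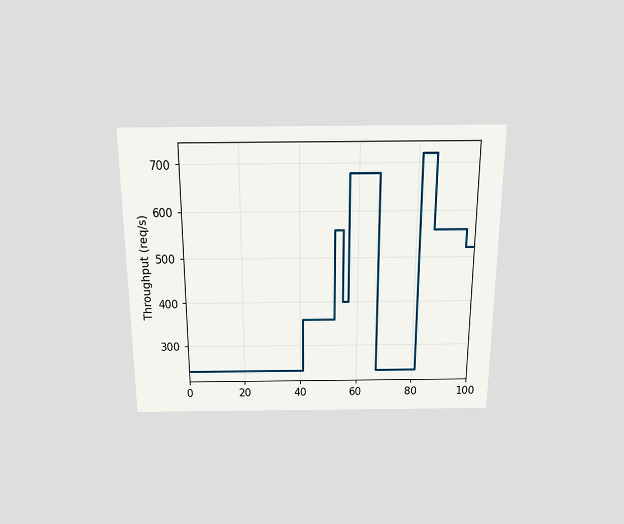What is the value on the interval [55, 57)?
The chart is viewed slightly from above. On [55, 57) the step sits at 400req/s.

400req/s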